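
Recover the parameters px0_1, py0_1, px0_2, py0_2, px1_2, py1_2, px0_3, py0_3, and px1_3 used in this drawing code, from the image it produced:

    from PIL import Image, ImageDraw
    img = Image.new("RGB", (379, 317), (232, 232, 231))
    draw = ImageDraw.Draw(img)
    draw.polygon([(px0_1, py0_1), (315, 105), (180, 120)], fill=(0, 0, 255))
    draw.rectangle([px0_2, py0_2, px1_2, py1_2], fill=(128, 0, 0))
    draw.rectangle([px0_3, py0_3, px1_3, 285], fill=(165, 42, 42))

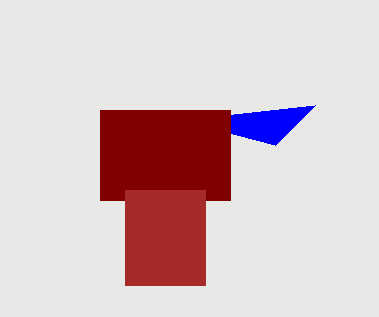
px0_1 = 275; py0_1 = 145; px0_2 = 100; py0_2 = 110; px1_2 = 230; py1_2 = 200; px0_3 = 125; py0_3 = 190; px1_3 = 205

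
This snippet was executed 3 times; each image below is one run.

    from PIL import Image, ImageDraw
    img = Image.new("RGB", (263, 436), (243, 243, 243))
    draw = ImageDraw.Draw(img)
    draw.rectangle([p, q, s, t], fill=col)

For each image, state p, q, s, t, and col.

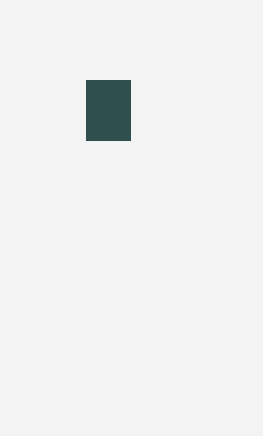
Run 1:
p = 86, q = 80, s = 130, t = 140, col = 'darkslategray'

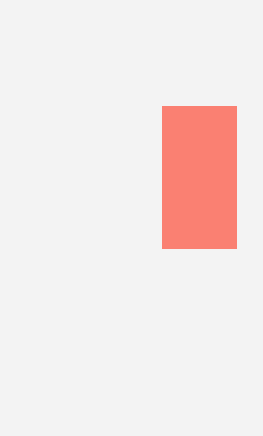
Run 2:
p = 162
q = 106
s = 236
t = 248
col = 'salmon'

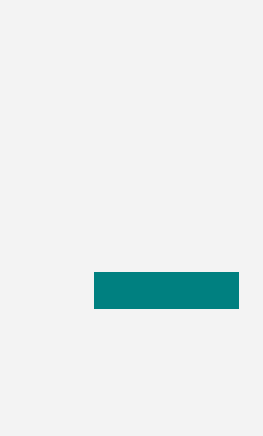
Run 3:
p = 94
q = 272
s = 238
t = 308
col = 'teal'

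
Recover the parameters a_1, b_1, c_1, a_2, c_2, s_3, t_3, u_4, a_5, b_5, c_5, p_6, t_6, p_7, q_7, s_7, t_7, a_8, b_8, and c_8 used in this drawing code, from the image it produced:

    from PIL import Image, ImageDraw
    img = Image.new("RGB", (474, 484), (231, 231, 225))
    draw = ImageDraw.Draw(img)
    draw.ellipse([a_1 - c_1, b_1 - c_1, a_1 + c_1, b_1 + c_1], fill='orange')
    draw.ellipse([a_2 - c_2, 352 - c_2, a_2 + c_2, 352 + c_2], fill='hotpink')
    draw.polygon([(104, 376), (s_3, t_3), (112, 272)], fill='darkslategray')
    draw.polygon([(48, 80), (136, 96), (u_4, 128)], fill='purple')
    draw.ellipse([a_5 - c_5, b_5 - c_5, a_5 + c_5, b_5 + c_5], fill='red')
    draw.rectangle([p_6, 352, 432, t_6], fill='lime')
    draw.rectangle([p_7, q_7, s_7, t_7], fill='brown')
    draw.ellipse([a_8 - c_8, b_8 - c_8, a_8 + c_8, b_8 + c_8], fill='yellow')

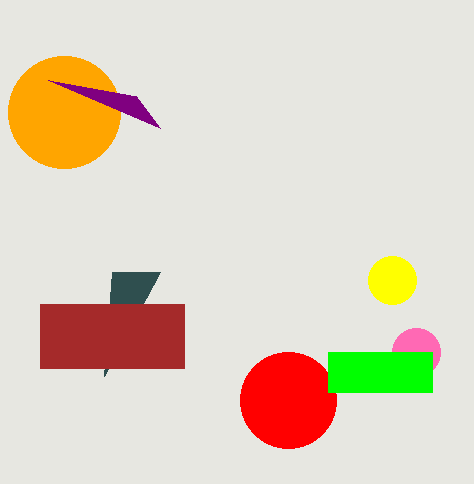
a_1 = 64
b_1 = 112
c_1 = 56
a_2 = 416
c_2 = 24
s_3 = 160
t_3 = 272
u_4 = 160
a_5 = 288
b_5 = 400
c_5 = 48
p_6 = 328
t_6 = 392
p_7 = 40
q_7 = 304
s_7 = 184
t_7 = 368
a_8 = 392
b_8 = 280
c_8 = 24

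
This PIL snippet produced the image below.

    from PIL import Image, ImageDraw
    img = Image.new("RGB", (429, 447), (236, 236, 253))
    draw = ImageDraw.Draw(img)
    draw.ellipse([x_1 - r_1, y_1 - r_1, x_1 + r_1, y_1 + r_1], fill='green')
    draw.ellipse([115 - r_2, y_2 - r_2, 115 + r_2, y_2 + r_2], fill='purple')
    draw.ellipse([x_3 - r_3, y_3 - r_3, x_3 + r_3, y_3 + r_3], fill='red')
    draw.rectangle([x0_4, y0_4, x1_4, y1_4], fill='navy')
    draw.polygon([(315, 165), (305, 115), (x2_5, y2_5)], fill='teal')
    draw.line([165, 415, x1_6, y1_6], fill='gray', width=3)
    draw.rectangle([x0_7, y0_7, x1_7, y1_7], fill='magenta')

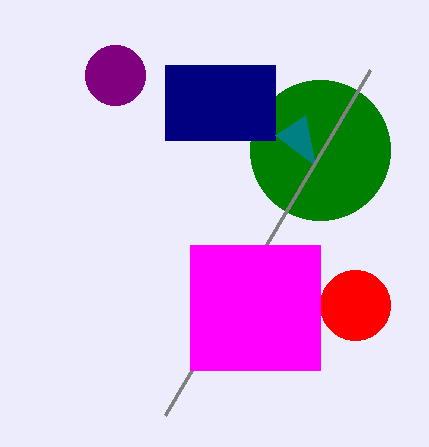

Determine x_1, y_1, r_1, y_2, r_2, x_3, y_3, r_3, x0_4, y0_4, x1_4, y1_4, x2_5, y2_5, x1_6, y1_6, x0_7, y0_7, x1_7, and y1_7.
x_1 = 320; y_1 = 150; r_1 = 70; y_2 = 75; r_2 = 30; x_3 = 355; y_3 = 305; r_3 = 35; x0_4 = 165; y0_4 = 65; x1_4 = 275; y1_4 = 140; x2_5 = 275; y2_5 = 135; x1_6 = 370; y1_6 = 70; x0_7 = 190; y0_7 = 245; x1_7 = 320; y1_7 = 370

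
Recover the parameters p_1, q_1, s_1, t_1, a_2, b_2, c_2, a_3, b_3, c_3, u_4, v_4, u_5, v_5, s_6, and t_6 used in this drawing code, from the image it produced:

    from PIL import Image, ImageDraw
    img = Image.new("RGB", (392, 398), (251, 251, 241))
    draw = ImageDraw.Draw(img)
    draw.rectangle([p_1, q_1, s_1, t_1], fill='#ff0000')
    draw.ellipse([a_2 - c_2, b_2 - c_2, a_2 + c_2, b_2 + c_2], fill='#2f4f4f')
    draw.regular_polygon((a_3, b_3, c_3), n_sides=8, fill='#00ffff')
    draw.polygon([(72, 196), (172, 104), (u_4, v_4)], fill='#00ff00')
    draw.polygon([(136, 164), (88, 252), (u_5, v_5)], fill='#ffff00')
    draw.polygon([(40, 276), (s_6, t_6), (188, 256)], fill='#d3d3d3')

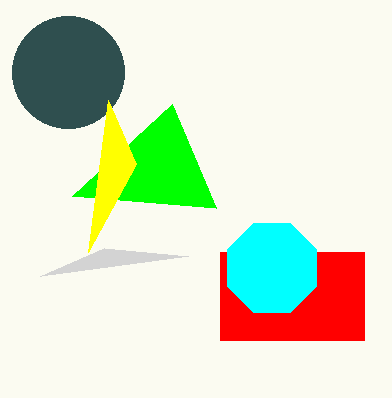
p_1 = 220
q_1 = 252
s_1 = 364
t_1 = 340
a_2 = 68
b_2 = 72
c_2 = 56
a_3 = 272
b_3 = 268
c_3 = 48
u_4 = 216
v_4 = 208
u_5 = 108
v_5 = 100
s_6 = 104
t_6 = 248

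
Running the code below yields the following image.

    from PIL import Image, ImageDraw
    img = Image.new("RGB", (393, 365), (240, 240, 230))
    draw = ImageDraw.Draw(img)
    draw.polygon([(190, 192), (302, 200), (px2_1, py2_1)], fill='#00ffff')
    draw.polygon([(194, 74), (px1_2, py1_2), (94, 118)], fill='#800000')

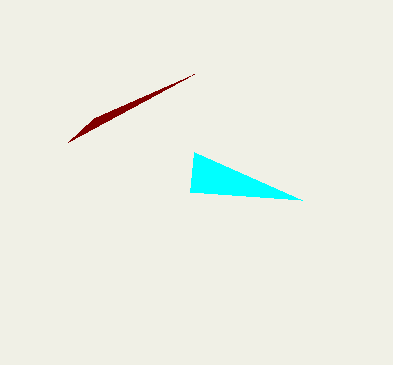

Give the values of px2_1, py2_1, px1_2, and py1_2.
px2_1 = 194; py2_1 = 152; px1_2 = 68; py1_2 = 142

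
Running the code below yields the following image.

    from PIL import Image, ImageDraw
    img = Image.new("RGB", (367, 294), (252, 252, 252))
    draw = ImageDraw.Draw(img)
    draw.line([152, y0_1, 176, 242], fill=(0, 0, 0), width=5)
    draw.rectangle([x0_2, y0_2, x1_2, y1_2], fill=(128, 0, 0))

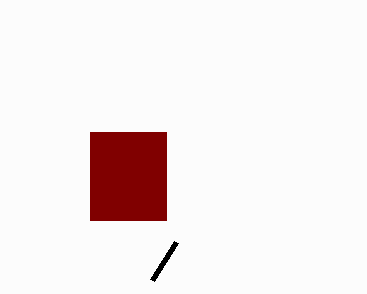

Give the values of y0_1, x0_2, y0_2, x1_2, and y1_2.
y0_1 = 280, x0_2 = 90, y0_2 = 132, x1_2 = 166, y1_2 = 220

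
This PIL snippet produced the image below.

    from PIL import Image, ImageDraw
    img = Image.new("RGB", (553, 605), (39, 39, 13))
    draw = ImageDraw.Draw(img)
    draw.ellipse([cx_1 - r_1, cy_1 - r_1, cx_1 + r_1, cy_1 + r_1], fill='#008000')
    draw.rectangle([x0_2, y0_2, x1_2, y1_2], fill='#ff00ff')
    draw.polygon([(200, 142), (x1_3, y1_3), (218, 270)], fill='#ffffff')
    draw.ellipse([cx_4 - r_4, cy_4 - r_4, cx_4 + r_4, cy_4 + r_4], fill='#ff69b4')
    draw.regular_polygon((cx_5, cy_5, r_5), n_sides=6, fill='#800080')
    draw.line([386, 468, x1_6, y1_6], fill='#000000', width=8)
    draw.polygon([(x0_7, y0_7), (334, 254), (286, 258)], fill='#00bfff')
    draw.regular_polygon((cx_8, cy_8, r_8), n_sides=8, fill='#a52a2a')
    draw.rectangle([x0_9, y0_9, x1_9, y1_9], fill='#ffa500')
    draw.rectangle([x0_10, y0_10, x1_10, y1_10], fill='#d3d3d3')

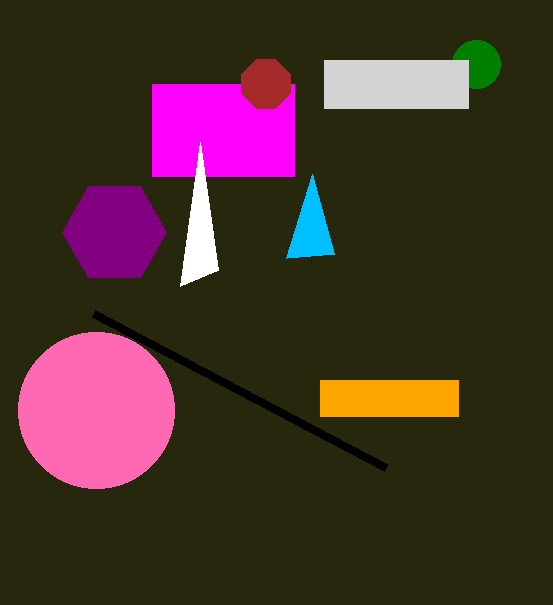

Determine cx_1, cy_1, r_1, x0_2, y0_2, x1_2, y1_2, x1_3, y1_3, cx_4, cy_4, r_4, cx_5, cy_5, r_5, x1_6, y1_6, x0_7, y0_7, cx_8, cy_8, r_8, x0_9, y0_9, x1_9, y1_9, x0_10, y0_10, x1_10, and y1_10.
cx_1 = 476; cy_1 = 64; r_1 = 24; x0_2 = 152; y0_2 = 84; x1_2 = 294; y1_2 = 176; x1_3 = 180; y1_3 = 286; cx_4 = 96; cy_4 = 410; r_4 = 78; cx_5 = 114; cy_5 = 232; r_5 = 52; x1_6 = 94; y1_6 = 314; x0_7 = 312; y0_7 = 174; cx_8 = 266; cy_8 = 84; r_8 = 26; x0_9 = 320; y0_9 = 380; x1_9 = 458; y1_9 = 416; x0_10 = 324; y0_10 = 60; x1_10 = 468; y1_10 = 108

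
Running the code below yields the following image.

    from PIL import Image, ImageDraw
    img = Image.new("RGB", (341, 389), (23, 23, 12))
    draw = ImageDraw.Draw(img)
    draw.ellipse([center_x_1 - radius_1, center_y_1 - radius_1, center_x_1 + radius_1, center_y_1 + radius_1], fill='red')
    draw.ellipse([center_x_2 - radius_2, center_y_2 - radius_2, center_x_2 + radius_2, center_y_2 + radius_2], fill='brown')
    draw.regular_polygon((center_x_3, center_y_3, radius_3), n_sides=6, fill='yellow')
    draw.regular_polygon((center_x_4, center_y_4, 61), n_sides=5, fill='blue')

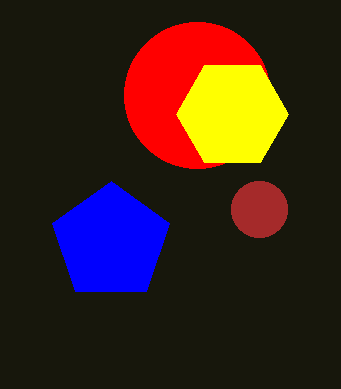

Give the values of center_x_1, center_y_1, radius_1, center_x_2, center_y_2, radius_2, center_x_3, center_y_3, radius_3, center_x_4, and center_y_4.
center_x_1 = 197; center_y_1 = 95; radius_1 = 73; center_x_2 = 259; center_y_2 = 209; radius_2 = 28; center_x_3 = 232; center_y_3 = 114; radius_3 = 56; center_x_4 = 111; center_y_4 = 242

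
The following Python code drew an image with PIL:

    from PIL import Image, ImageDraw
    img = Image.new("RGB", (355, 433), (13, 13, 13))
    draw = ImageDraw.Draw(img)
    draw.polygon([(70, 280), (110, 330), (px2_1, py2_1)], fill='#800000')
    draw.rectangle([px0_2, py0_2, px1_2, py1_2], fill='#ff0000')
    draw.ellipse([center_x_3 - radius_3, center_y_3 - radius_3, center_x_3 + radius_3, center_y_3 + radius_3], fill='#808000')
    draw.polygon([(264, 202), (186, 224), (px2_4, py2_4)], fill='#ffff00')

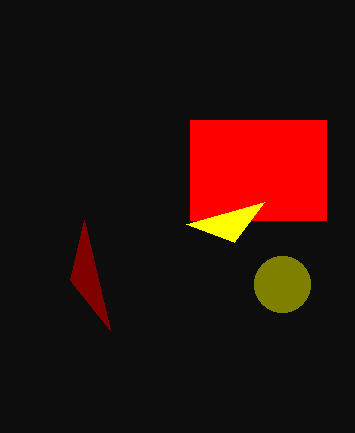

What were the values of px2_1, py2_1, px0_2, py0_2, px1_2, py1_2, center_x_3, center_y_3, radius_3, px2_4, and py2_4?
px2_1 = 84
py2_1 = 220
px0_2 = 190
py0_2 = 120
px1_2 = 326
py1_2 = 220
center_x_3 = 282
center_y_3 = 284
radius_3 = 28
px2_4 = 234
py2_4 = 242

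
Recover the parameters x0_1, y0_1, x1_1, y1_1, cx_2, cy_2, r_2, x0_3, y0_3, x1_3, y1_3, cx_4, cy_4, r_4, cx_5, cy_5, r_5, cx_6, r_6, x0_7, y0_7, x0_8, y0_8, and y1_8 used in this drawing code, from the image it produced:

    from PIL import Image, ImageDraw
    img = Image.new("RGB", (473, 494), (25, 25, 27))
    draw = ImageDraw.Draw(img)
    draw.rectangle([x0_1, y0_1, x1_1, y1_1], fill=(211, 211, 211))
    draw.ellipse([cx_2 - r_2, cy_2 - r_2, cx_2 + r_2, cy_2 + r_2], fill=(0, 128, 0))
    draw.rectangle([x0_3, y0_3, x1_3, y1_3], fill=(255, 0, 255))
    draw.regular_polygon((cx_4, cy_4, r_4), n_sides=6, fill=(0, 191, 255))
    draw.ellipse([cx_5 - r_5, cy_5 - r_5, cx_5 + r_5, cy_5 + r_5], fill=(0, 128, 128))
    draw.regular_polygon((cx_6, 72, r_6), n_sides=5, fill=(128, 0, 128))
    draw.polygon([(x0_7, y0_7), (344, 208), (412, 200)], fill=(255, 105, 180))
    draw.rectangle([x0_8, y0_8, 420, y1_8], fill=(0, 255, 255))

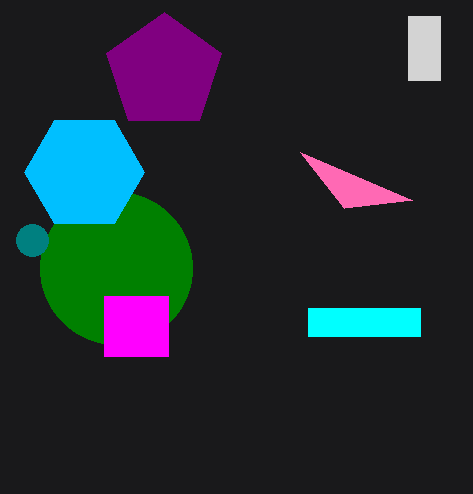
x0_1 = 408, y0_1 = 16, x1_1 = 440, y1_1 = 80, cx_2 = 116, cy_2 = 268, r_2 = 76, x0_3 = 104, y0_3 = 296, x1_3 = 168, y1_3 = 356, cx_4 = 84, cy_4 = 172, r_4 = 60, cx_5 = 32, cy_5 = 240, r_5 = 16, cx_6 = 164, r_6 = 60, x0_7 = 300, y0_7 = 152, x0_8 = 308, y0_8 = 308, y1_8 = 336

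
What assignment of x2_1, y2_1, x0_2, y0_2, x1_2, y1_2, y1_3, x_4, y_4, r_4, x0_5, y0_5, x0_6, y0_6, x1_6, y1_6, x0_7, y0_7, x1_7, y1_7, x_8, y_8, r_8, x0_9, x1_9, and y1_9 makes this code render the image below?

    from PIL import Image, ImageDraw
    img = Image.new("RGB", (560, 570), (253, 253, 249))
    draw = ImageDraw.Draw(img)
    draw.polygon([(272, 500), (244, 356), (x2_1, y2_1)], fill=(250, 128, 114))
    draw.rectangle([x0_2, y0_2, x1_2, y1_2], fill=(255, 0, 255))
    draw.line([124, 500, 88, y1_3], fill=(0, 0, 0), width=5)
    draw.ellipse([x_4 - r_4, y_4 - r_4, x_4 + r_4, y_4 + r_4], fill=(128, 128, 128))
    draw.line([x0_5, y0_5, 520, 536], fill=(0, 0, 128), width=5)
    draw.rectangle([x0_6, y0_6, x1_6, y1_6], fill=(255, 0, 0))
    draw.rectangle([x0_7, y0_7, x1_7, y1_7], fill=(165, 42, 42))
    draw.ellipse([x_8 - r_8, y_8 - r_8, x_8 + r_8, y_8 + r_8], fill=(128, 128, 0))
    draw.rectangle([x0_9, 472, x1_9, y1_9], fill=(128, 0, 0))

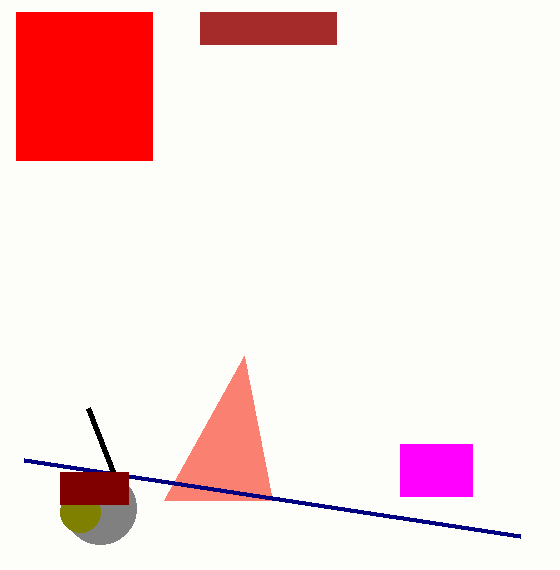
x2_1 = 164; y2_1 = 500; x0_2 = 400; y0_2 = 444; x1_2 = 472; y1_2 = 496; y1_3 = 408; x_4 = 100; y_4 = 508; r_4 = 36; x0_5 = 24; y0_5 = 460; x0_6 = 16; y0_6 = 12; x1_6 = 152; y1_6 = 160; x0_7 = 200; y0_7 = 12; x1_7 = 336; y1_7 = 44; x_8 = 80; y_8 = 512; r_8 = 20; x0_9 = 60; x1_9 = 128; y1_9 = 504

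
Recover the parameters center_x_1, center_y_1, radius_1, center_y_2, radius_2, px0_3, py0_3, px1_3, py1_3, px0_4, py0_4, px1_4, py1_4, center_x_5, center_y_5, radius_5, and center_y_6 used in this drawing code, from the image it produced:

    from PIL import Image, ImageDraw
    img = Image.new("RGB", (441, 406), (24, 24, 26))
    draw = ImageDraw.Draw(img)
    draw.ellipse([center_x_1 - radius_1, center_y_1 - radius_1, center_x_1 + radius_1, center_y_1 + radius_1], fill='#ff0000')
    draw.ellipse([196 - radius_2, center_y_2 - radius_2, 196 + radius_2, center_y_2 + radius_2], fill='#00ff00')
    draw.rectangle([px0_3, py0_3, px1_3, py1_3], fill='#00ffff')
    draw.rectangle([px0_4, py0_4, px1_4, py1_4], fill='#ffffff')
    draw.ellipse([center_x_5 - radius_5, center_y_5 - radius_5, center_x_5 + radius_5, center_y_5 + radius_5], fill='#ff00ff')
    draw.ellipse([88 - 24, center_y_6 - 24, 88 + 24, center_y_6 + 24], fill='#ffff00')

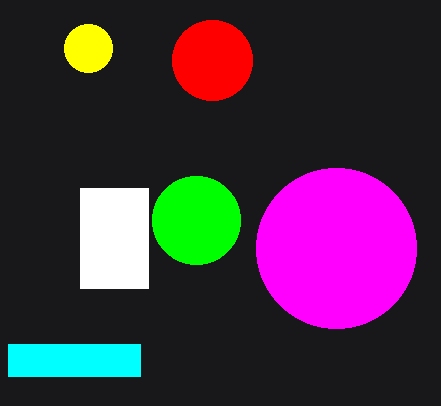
center_x_1 = 212; center_y_1 = 60; radius_1 = 40; center_y_2 = 220; radius_2 = 44; px0_3 = 8; py0_3 = 344; px1_3 = 140; py1_3 = 376; px0_4 = 80; py0_4 = 188; px1_4 = 148; py1_4 = 288; center_x_5 = 336; center_y_5 = 248; radius_5 = 80; center_y_6 = 48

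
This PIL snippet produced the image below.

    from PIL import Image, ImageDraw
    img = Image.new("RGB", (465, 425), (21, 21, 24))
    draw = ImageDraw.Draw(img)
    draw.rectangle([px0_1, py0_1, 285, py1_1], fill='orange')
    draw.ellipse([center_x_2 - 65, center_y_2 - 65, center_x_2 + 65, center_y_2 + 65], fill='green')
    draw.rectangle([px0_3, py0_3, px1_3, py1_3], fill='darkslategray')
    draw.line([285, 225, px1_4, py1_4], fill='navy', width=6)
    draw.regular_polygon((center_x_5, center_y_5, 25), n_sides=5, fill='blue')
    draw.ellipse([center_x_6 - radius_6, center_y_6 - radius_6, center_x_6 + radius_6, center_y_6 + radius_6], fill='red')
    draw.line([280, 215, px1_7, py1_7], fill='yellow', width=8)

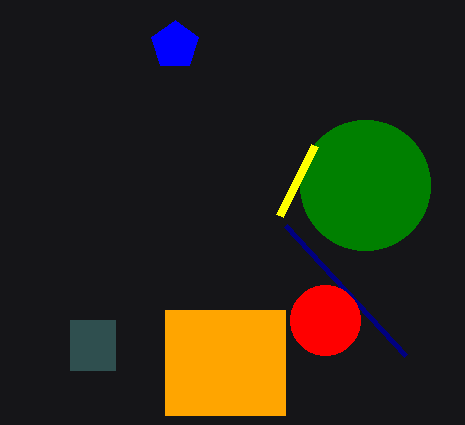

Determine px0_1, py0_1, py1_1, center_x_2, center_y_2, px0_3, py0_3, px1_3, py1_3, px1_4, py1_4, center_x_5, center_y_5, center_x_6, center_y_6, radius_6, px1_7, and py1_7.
px0_1 = 165, py0_1 = 310, py1_1 = 415, center_x_2 = 365, center_y_2 = 185, px0_3 = 70, py0_3 = 320, px1_3 = 115, py1_3 = 370, px1_4 = 405, py1_4 = 355, center_x_5 = 175, center_y_5 = 45, center_x_6 = 325, center_y_6 = 320, radius_6 = 35, px1_7 = 315, py1_7 = 145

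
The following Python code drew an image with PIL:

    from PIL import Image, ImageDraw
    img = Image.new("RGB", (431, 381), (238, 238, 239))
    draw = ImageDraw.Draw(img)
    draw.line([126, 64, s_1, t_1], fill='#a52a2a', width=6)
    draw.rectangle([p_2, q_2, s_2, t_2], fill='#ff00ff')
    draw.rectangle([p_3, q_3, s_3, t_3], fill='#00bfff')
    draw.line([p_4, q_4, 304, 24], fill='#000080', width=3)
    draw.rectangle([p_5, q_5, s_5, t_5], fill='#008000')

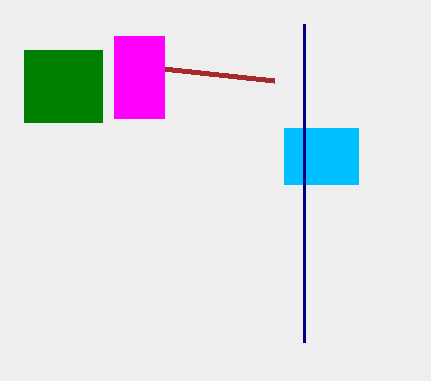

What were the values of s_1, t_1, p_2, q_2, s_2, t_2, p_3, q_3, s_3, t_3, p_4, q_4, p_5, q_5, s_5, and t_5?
s_1 = 274; t_1 = 80; p_2 = 114; q_2 = 36; s_2 = 164; t_2 = 118; p_3 = 284; q_3 = 128; s_3 = 358; t_3 = 184; p_4 = 304; q_4 = 342; p_5 = 24; q_5 = 50; s_5 = 102; t_5 = 122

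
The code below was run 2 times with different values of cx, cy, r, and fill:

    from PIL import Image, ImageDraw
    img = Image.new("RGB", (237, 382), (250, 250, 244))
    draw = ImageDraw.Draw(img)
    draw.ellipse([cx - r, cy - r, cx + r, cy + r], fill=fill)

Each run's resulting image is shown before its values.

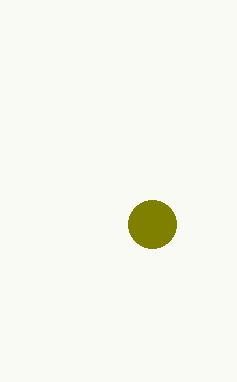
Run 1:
cx = 152; cy = 224; r = 24; fill = 'olive'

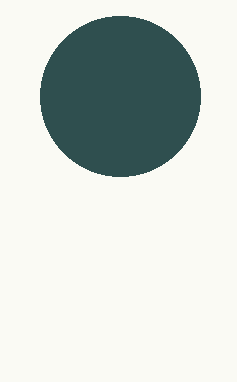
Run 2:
cx = 120
cy = 96
r = 80
fill = 'darkslategray'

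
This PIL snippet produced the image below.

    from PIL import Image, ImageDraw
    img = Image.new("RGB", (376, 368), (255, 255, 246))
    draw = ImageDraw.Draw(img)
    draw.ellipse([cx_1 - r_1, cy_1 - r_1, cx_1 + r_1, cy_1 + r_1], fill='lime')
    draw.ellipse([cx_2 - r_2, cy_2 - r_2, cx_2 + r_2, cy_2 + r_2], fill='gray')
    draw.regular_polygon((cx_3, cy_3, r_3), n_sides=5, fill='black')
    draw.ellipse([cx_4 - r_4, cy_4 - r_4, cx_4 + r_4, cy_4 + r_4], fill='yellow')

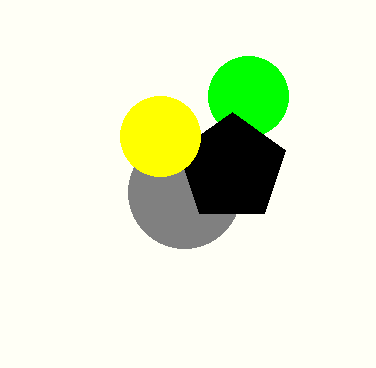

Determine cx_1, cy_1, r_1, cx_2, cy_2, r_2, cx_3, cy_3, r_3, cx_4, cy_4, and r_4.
cx_1 = 248
cy_1 = 96
r_1 = 40
cx_2 = 184
cy_2 = 192
r_2 = 56
cx_3 = 232
cy_3 = 168
r_3 = 56
cx_4 = 160
cy_4 = 136
r_4 = 40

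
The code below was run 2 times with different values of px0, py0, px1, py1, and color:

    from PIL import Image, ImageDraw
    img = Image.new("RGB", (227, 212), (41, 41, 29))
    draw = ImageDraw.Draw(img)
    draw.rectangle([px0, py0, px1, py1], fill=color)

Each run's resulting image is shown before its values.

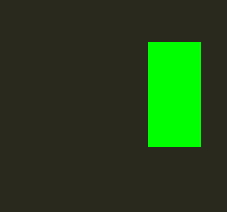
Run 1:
px0 = 148; py0 = 42; px1 = 200; py1 = 146; color = 'lime'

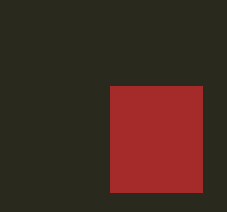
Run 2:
px0 = 110, py0 = 86, px1 = 202, py1 = 192, color = 'brown'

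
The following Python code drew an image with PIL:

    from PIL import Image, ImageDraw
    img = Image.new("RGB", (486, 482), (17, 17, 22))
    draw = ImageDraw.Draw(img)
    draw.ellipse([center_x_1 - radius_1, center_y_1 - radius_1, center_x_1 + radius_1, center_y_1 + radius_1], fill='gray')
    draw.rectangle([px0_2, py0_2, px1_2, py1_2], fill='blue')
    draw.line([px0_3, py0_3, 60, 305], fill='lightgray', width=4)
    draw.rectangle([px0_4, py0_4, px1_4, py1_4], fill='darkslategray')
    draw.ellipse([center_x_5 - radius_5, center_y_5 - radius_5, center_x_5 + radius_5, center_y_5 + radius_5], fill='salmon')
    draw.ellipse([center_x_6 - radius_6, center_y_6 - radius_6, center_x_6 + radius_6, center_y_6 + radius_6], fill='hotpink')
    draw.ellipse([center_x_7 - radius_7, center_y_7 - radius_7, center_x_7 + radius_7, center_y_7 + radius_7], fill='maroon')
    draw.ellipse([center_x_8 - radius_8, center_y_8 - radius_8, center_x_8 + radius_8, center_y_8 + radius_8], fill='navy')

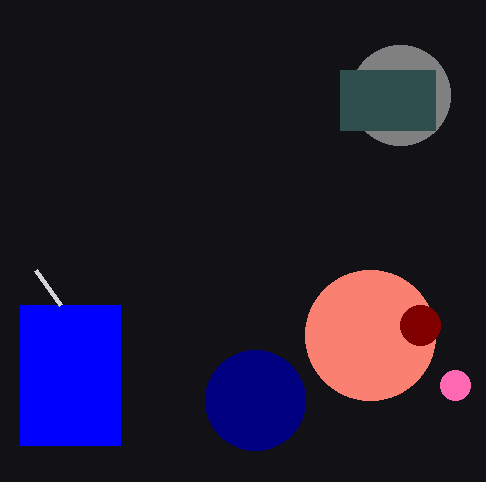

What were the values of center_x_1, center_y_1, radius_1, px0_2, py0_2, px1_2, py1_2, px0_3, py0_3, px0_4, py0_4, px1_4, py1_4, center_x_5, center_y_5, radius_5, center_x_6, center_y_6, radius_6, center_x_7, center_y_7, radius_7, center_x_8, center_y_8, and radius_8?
center_x_1 = 400
center_y_1 = 95
radius_1 = 50
px0_2 = 20
py0_2 = 305
px1_2 = 120
py1_2 = 445
px0_3 = 35
py0_3 = 270
px0_4 = 340
py0_4 = 70
px1_4 = 435
py1_4 = 130
center_x_5 = 370
center_y_5 = 335
radius_5 = 65
center_x_6 = 455
center_y_6 = 385
radius_6 = 15
center_x_7 = 420
center_y_7 = 325
radius_7 = 20
center_x_8 = 255
center_y_8 = 400
radius_8 = 50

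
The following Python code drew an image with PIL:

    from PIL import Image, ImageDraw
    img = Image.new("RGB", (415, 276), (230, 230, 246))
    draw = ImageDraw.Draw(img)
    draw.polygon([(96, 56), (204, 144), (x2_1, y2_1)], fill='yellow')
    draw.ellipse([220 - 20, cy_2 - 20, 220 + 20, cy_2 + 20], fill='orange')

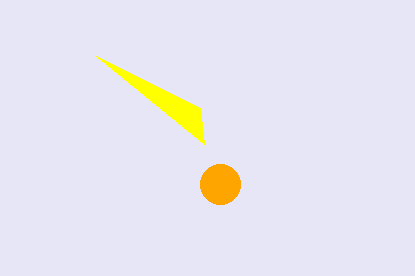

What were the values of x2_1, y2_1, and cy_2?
x2_1 = 200; y2_1 = 108; cy_2 = 184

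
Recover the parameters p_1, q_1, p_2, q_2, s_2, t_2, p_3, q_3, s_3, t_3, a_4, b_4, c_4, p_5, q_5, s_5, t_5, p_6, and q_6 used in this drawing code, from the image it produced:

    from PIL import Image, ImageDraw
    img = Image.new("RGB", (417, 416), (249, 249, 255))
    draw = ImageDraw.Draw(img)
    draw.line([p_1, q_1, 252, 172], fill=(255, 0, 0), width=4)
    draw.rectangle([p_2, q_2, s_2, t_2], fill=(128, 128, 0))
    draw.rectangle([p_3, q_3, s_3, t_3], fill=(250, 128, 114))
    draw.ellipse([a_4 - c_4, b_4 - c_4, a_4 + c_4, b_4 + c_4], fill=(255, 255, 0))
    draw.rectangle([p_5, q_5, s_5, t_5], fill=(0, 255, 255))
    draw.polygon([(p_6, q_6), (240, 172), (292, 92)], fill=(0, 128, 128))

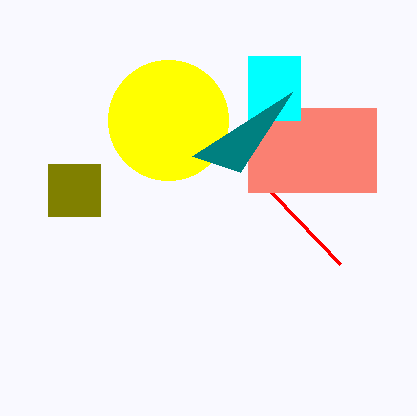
p_1 = 340
q_1 = 264
p_2 = 48
q_2 = 164
s_2 = 100
t_2 = 216
p_3 = 248
q_3 = 108
s_3 = 376
t_3 = 192
a_4 = 168
b_4 = 120
c_4 = 60
p_5 = 248
q_5 = 56
s_5 = 300
t_5 = 120
p_6 = 192
q_6 = 156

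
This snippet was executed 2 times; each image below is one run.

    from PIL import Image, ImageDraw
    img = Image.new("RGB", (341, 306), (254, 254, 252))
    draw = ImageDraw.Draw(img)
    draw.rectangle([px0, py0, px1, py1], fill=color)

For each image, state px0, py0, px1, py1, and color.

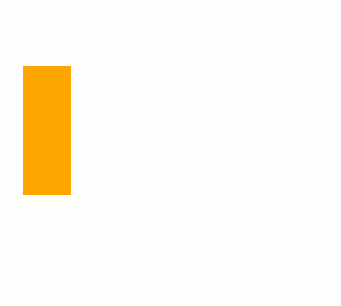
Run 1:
px0 = 23
py0 = 66
px1 = 70
py1 = 194
color = 'orange'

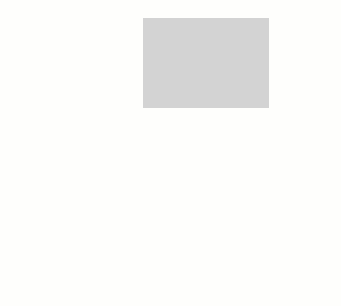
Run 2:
px0 = 143, py0 = 18, px1 = 268, py1 = 107, color = 'lightgray'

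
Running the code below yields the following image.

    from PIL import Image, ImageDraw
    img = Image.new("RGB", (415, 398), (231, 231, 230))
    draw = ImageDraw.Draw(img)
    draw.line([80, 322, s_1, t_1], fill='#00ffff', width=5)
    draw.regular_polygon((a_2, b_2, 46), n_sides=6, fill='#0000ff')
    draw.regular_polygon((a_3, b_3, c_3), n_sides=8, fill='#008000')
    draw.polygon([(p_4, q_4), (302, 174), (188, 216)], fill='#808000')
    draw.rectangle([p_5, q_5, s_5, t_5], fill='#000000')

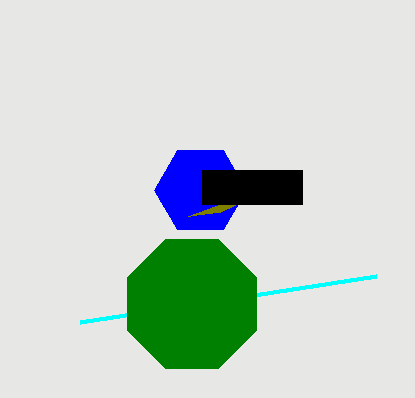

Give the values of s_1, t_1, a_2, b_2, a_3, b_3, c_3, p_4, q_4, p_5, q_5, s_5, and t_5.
s_1 = 376, t_1 = 276, a_2 = 200, b_2 = 190, a_3 = 192, b_3 = 304, c_3 = 70, p_4 = 220, q_4 = 212, p_5 = 202, q_5 = 170, s_5 = 302, t_5 = 204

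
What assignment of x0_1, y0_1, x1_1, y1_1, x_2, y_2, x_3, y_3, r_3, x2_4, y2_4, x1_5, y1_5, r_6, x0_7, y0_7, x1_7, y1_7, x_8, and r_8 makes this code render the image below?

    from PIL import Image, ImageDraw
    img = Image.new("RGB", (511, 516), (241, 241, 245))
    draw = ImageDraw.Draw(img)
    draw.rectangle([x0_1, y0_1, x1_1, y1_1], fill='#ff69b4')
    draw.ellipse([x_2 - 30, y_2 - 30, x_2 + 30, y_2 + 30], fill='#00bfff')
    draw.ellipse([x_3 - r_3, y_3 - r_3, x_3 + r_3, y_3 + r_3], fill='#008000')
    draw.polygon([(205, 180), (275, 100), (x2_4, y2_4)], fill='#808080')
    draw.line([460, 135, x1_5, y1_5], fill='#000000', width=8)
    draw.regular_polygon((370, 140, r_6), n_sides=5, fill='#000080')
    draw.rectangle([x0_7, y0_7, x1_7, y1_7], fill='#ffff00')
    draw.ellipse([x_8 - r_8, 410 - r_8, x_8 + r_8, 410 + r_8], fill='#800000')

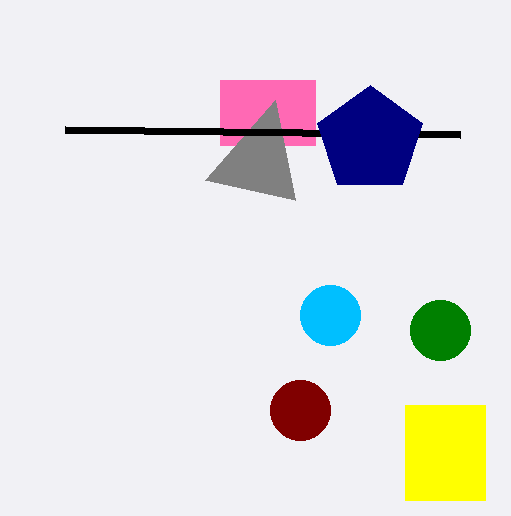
x0_1 = 220; y0_1 = 80; x1_1 = 315; y1_1 = 145; x_2 = 330; y_2 = 315; x_3 = 440; y_3 = 330; r_3 = 30; x2_4 = 295; y2_4 = 200; x1_5 = 65; y1_5 = 130; r_6 = 55; x0_7 = 405; y0_7 = 405; x1_7 = 485; y1_7 = 500; x_8 = 300; r_8 = 30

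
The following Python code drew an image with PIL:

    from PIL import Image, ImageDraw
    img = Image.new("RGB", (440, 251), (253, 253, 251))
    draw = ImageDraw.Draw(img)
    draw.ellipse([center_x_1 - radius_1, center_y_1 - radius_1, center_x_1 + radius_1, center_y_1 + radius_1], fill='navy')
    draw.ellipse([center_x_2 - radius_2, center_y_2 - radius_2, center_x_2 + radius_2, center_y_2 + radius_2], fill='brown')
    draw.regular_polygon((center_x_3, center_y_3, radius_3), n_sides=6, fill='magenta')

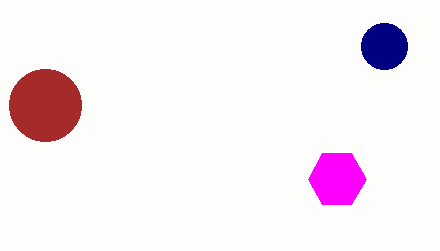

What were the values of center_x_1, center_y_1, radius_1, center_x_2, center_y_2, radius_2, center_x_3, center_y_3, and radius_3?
center_x_1 = 384; center_y_1 = 46; radius_1 = 23; center_x_2 = 45; center_y_2 = 105; radius_2 = 36; center_x_3 = 337; center_y_3 = 179; radius_3 = 29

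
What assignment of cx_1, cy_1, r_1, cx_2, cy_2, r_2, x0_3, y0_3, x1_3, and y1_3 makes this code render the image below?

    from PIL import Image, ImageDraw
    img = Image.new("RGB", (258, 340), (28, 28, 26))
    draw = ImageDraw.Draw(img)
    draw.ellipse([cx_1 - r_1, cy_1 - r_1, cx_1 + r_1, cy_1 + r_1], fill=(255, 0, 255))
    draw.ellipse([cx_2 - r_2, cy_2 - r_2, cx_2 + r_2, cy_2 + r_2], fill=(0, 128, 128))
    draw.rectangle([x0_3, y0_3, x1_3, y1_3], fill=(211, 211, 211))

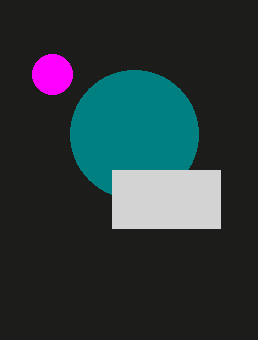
cx_1 = 52
cy_1 = 74
r_1 = 20
cx_2 = 134
cy_2 = 134
r_2 = 64
x0_3 = 112
y0_3 = 170
x1_3 = 220
y1_3 = 228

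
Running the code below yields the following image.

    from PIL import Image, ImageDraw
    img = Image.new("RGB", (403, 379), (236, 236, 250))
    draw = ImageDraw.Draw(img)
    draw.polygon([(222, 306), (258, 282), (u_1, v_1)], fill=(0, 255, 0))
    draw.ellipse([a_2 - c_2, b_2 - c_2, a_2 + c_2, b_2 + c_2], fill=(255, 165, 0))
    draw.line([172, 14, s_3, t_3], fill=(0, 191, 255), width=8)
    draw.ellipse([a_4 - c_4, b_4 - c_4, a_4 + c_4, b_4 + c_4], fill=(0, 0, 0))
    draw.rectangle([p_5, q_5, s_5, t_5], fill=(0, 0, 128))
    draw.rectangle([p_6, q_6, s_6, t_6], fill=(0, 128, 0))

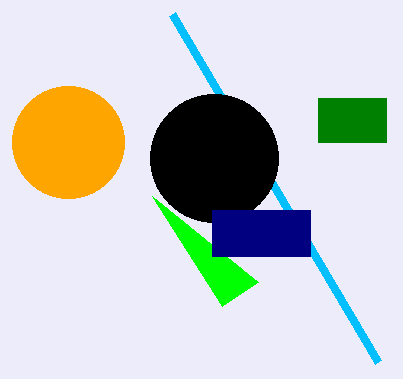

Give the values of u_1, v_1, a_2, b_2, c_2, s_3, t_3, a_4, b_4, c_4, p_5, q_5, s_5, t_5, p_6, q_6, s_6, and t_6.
u_1 = 152; v_1 = 196; a_2 = 68; b_2 = 142; c_2 = 56; s_3 = 378; t_3 = 362; a_4 = 214; b_4 = 158; c_4 = 64; p_5 = 212; q_5 = 210; s_5 = 310; t_5 = 256; p_6 = 318; q_6 = 98; s_6 = 386; t_6 = 142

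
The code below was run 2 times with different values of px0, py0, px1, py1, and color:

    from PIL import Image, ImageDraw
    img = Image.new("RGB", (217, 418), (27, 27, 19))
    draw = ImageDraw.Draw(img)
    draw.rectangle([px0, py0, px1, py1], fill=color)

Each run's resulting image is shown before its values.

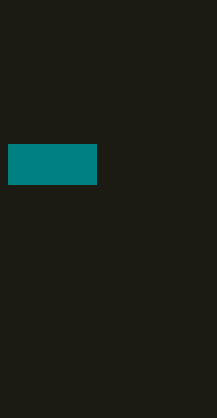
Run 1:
px0 = 8, py0 = 144, px1 = 96, py1 = 184, color = 'teal'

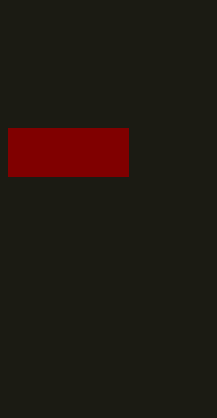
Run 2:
px0 = 8, py0 = 128, px1 = 128, py1 = 176, color = 'maroon'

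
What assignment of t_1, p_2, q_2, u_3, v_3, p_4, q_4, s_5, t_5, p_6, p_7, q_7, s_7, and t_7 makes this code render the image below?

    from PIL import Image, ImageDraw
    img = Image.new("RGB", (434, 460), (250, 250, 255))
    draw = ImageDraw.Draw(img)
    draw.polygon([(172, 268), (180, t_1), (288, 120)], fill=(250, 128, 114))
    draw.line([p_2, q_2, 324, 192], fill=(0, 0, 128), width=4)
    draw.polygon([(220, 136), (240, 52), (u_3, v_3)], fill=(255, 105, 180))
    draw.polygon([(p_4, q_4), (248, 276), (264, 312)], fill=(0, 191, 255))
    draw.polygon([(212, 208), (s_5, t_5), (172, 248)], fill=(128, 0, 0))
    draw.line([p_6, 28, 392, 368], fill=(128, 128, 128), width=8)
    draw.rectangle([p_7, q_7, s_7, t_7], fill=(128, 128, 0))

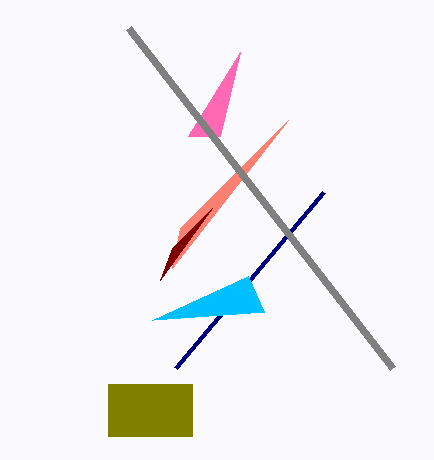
t_1 = 228
p_2 = 176
q_2 = 368
u_3 = 188
v_3 = 136
p_4 = 152
q_4 = 320
s_5 = 160
t_5 = 280
p_6 = 128
p_7 = 108
q_7 = 384
s_7 = 192
t_7 = 436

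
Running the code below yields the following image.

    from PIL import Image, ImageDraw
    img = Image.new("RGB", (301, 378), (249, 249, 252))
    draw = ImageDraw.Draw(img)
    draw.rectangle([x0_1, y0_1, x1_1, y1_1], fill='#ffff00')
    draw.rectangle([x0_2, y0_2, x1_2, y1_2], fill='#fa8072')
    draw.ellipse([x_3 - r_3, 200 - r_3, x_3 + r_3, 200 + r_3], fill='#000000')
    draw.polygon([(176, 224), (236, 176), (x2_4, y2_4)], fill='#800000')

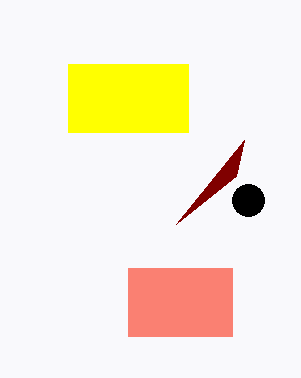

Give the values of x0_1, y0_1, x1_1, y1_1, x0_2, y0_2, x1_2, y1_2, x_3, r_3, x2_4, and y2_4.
x0_1 = 68
y0_1 = 64
x1_1 = 188
y1_1 = 132
x0_2 = 128
y0_2 = 268
x1_2 = 232
y1_2 = 336
x_3 = 248
r_3 = 16
x2_4 = 244
y2_4 = 140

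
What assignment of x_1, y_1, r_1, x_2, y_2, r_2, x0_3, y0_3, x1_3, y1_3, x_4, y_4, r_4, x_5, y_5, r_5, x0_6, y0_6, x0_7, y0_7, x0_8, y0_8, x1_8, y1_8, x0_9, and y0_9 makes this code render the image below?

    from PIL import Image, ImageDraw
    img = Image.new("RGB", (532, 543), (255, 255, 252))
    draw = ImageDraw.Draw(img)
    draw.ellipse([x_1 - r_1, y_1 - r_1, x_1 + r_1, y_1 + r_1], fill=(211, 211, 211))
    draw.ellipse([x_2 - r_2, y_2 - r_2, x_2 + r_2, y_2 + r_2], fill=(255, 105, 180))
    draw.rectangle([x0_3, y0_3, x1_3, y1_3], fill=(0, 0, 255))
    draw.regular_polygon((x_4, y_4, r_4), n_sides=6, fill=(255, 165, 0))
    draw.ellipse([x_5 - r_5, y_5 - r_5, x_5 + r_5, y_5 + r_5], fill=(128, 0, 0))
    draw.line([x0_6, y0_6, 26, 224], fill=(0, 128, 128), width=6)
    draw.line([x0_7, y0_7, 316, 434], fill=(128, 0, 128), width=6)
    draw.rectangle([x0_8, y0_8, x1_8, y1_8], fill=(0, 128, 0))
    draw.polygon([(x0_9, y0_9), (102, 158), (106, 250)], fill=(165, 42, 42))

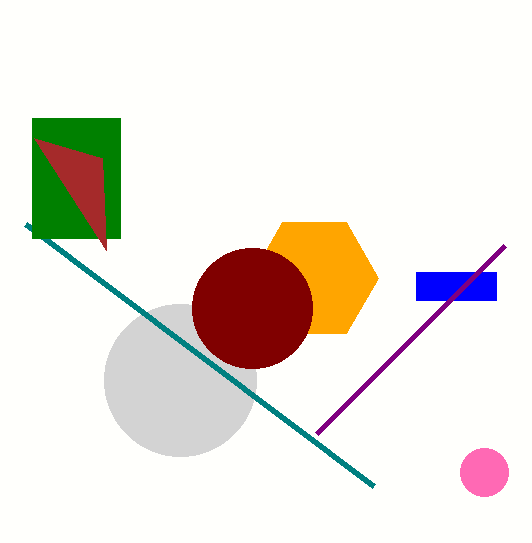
x_1 = 180; y_1 = 380; r_1 = 76; x_2 = 484; y_2 = 472; r_2 = 24; x0_3 = 416; y0_3 = 272; x1_3 = 496; y1_3 = 300; x_4 = 314; y_4 = 278; r_4 = 64; x_5 = 252; y_5 = 308; r_5 = 60; x0_6 = 374; y0_6 = 486; x0_7 = 504; y0_7 = 246; x0_8 = 32; y0_8 = 118; x1_8 = 120; y1_8 = 238; x0_9 = 34; y0_9 = 138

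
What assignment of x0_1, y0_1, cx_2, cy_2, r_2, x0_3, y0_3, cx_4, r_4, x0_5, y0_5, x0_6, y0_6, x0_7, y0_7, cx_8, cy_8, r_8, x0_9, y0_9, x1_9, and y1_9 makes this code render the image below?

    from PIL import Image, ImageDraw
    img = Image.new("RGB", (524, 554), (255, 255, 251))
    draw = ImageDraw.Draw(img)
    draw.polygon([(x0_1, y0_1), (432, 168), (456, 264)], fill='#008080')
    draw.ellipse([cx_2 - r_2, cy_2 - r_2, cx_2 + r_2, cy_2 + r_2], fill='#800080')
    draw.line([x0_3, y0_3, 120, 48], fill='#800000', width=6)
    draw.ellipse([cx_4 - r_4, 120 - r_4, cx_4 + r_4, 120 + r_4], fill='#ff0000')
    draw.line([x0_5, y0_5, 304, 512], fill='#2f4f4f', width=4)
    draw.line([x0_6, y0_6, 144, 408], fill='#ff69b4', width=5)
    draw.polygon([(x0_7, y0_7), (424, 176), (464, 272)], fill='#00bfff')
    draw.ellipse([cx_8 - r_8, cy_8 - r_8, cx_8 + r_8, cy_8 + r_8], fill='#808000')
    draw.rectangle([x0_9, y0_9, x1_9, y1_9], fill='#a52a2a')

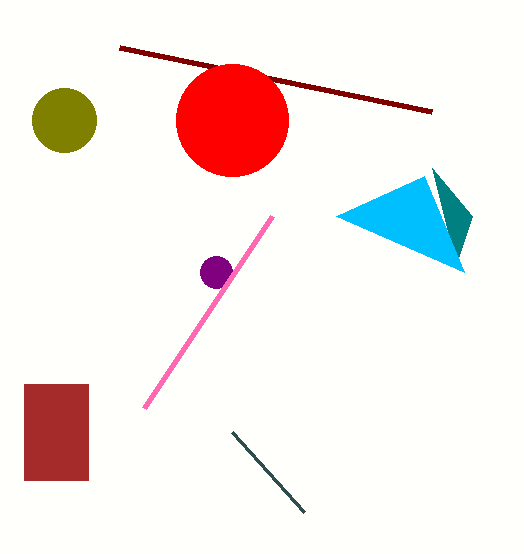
x0_1 = 472; y0_1 = 216; cx_2 = 216; cy_2 = 272; r_2 = 16; x0_3 = 432; y0_3 = 112; cx_4 = 232; r_4 = 56; x0_5 = 232; y0_5 = 432; x0_6 = 272; y0_6 = 216; x0_7 = 336; y0_7 = 216; cx_8 = 64; cy_8 = 120; r_8 = 32; x0_9 = 24; y0_9 = 384; x1_9 = 88; y1_9 = 480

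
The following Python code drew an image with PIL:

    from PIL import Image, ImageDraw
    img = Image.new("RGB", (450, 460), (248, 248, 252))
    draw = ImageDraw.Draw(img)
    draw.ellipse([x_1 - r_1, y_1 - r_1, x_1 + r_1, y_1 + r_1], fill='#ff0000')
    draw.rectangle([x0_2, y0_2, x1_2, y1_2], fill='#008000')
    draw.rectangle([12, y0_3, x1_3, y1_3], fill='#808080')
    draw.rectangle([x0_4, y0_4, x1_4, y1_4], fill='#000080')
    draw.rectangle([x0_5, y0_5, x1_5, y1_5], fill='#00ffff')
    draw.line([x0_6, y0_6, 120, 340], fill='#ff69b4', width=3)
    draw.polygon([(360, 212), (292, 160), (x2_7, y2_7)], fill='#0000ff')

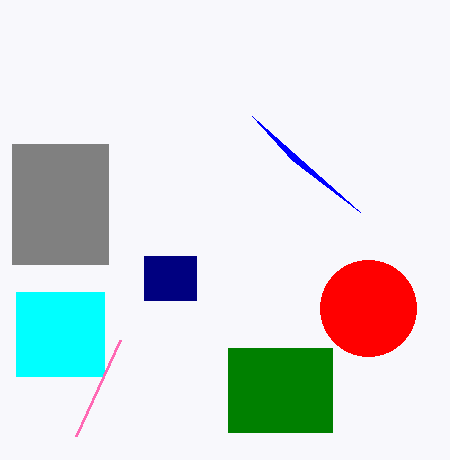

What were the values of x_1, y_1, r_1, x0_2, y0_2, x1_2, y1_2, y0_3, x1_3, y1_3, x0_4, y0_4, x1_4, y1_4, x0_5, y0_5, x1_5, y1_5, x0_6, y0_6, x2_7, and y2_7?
x_1 = 368; y_1 = 308; r_1 = 48; x0_2 = 228; y0_2 = 348; x1_2 = 332; y1_2 = 432; y0_3 = 144; x1_3 = 108; y1_3 = 264; x0_4 = 144; y0_4 = 256; x1_4 = 196; y1_4 = 300; x0_5 = 16; y0_5 = 292; x1_5 = 104; y1_5 = 376; x0_6 = 76; y0_6 = 436; x2_7 = 252; y2_7 = 116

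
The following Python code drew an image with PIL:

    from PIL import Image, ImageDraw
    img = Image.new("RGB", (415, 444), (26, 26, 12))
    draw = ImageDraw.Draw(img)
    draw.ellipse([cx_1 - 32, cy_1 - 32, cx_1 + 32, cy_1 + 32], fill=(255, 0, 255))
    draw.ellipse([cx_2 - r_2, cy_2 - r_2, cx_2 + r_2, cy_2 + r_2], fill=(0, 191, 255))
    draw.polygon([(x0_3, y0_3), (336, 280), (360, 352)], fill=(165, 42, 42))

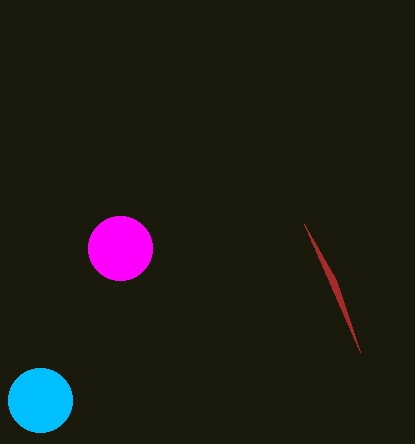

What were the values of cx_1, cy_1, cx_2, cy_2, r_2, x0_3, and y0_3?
cx_1 = 120; cy_1 = 248; cx_2 = 40; cy_2 = 400; r_2 = 32; x0_3 = 304; y0_3 = 224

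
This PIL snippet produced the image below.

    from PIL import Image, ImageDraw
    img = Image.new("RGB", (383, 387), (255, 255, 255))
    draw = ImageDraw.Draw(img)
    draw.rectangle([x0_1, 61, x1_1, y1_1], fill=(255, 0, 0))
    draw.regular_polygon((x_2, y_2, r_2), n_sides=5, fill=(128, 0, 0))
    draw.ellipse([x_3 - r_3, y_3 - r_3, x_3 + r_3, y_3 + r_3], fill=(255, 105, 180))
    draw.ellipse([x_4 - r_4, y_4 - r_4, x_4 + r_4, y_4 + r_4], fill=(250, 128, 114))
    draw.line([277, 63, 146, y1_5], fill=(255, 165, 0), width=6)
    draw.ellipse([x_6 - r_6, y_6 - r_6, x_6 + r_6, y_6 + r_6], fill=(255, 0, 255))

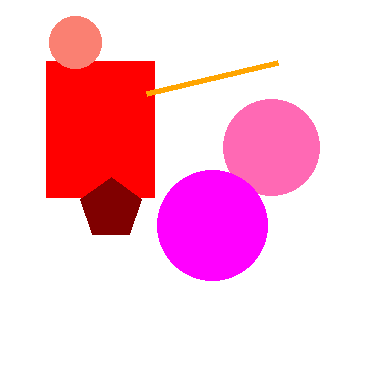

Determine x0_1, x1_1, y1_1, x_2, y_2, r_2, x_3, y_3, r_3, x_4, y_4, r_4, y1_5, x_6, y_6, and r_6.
x0_1 = 46, x1_1 = 154, y1_1 = 197, x_2 = 111, y_2 = 209, r_2 = 32, x_3 = 271, y_3 = 147, r_3 = 48, x_4 = 75, y_4 = 42, r_4 = 26, y1_5 = 94, x_6 = 212, y_6 = 225, r_6 = 55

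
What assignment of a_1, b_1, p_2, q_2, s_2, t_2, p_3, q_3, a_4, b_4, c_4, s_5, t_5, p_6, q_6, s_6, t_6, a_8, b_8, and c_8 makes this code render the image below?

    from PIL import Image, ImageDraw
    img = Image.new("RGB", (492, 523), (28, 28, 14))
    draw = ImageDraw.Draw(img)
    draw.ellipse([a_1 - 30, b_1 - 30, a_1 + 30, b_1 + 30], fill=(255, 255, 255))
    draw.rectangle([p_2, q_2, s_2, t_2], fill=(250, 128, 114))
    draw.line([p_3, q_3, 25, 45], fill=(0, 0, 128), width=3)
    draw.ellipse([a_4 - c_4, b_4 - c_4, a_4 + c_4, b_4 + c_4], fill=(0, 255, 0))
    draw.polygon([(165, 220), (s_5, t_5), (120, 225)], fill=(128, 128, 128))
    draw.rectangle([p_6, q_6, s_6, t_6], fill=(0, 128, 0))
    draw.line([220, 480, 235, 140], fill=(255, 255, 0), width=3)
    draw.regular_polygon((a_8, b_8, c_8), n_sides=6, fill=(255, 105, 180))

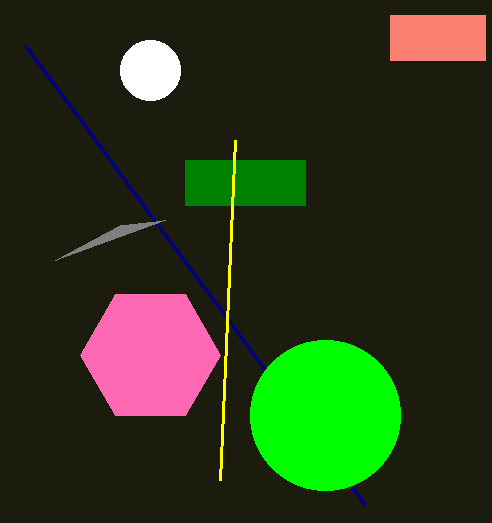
a_1 = 150
b_1 = 70
p_2 = 390
q_2 = 15
s_2 = 485
t_2 = 60
p_3 = 365
q_3 = 505
a_4 = 325
b_4 = 415
c_4 = 75
s_5 = 55
t_5 = 260
p_6 = 185
q_6 = 160
s_6 = 305
t_6 = 205
a_8 = 150
b_8 = 355
c_8 = 70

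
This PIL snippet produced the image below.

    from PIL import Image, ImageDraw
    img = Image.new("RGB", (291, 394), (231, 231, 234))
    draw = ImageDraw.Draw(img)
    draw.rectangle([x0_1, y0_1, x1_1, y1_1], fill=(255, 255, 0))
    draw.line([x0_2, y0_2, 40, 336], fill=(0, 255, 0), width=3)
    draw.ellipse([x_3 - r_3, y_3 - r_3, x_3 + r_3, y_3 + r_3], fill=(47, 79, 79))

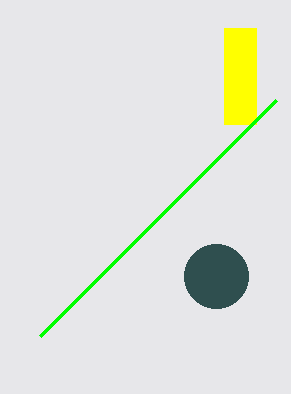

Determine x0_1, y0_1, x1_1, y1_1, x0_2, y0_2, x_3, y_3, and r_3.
x0_1 = 224, y0_1 = 28, x1_1 = 256, y1_1 = 124, x0_2 = 276, y0_2 = 100, x_3 = 216, y_3 = 276, r_3 = 32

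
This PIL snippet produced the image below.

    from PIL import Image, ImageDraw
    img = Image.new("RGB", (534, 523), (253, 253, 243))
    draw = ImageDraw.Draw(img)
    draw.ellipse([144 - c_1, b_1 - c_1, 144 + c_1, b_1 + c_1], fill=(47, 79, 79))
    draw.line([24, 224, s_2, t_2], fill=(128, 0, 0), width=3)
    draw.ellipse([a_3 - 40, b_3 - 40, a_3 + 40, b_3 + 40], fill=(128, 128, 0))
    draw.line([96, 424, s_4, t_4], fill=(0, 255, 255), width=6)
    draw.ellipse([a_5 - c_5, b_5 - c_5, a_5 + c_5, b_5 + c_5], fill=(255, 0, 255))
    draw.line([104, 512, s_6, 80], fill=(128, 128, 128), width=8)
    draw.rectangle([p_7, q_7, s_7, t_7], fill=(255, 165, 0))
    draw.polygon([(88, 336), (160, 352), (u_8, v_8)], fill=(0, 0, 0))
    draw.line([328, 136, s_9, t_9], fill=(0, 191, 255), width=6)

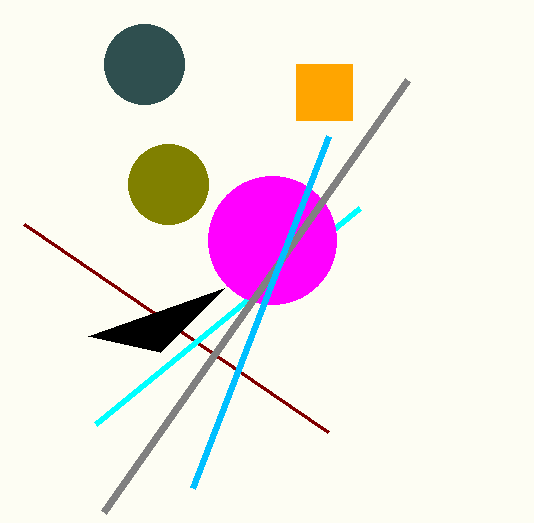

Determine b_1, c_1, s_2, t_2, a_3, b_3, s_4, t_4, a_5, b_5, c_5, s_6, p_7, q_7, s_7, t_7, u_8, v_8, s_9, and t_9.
b_1 = 64; c_1 = 40; s_2 = 328; t_2 = 432; a_3 = 168; b_3 = 184; s_4 = 360; t_4 = 208; a_5 = 272; b_5 = 240; c_5 = 64; s_6 = 408; p_7 = 296; q_7 = 64; s_7 = 352; t_7 = 120; u_8 = 224; v_8 = 288; s_9 = 192; t_9 = 488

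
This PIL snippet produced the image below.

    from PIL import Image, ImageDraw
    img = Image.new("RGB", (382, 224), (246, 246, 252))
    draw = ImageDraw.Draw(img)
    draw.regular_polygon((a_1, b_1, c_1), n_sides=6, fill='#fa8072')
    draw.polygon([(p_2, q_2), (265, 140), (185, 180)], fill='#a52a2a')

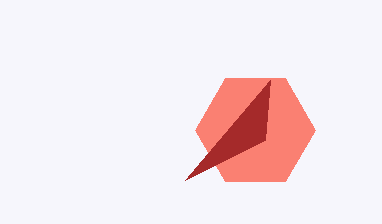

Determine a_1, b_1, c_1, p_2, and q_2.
a_1 = 255
b_1 = 130
c_1 = 60
p_2 = 270
q_2 = 80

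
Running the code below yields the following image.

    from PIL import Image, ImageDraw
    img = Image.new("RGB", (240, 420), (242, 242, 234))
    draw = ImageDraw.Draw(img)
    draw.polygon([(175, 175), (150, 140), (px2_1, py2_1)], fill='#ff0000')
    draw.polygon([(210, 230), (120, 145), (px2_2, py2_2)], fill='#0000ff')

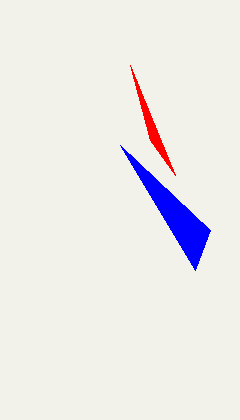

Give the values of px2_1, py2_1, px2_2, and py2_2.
px2_1 = 130; py2_1 = 65; px2_2 = 195; py2_2 = 270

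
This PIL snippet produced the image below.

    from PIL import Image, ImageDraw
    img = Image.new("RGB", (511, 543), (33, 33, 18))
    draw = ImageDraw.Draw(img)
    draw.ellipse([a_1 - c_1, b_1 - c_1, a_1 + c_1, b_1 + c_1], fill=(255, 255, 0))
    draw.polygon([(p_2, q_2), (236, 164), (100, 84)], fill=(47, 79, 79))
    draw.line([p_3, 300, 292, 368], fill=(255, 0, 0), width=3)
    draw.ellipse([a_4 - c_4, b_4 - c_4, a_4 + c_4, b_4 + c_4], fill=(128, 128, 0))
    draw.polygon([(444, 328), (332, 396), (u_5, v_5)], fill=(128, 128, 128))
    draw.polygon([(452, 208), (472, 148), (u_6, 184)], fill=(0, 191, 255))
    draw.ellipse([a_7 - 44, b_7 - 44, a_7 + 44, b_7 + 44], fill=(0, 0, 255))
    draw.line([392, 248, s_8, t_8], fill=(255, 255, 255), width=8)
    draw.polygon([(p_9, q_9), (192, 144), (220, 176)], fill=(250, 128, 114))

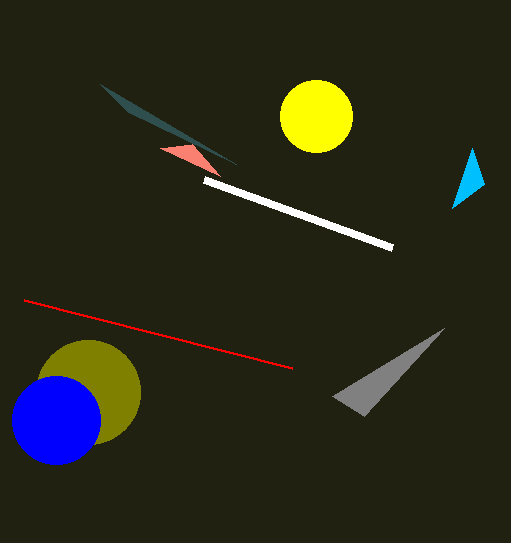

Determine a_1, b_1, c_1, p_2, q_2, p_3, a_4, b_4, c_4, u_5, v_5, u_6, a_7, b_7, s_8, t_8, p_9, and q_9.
a_1 = 316
b_1 = 116
c_1 = 36
p_2 = 128
q_2 = 112
p_3 = 24
a_4 = 88
b_4 = 392
c_4 = 52
u_5 = 364
v_5 = 416
u_6 = 484
a_7 = 56
b_7 = 420
s_8 = 204
t_8 = 180
p_9 = 160
q_9 = 148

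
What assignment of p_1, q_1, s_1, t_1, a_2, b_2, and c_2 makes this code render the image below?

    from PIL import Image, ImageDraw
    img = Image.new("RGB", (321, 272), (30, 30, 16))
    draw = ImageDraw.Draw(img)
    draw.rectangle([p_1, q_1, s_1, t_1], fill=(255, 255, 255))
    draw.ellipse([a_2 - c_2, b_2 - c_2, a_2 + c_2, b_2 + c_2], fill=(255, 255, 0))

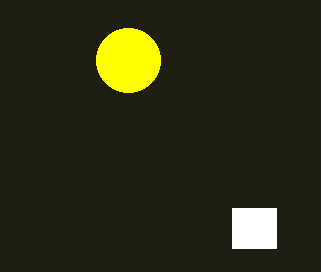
p_1 = 232; q_1 = 208; s_1 = 276; t_1 = 248; a_2 = 128; b_2 = 60; c_2 = 32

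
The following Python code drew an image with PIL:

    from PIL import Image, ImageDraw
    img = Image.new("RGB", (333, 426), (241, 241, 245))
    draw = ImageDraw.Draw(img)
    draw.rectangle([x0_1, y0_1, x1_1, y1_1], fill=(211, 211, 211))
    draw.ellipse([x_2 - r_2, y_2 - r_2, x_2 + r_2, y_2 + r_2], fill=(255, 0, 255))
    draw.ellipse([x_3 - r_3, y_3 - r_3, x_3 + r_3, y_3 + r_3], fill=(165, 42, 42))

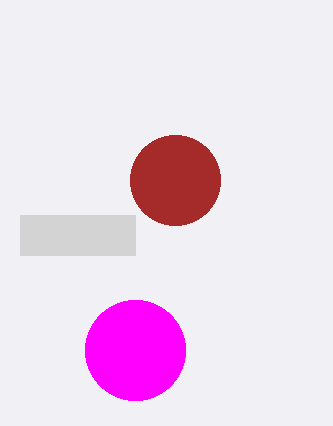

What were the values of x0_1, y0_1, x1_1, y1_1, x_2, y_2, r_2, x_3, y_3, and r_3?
x0_1 = 20
y0_1 = 215
x1_1 = 135
y1_1 = 255
x_2 = 135
y_2 = 350
r_2 = 50
x_3 = 175
y_3 = 180
r_3 = 45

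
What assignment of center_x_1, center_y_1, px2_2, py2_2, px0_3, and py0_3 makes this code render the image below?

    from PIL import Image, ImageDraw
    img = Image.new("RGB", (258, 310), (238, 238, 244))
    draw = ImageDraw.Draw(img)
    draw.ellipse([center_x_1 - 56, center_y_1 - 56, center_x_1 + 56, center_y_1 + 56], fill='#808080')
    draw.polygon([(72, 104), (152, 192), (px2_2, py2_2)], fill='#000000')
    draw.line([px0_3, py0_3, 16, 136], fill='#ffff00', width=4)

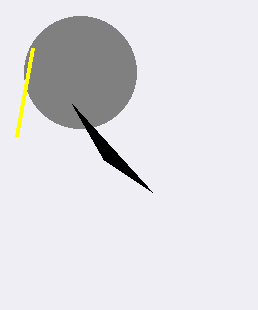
center_x_1 = 80, center_y_1 = 72, px2_2 = 104, py2_2 = 160, px0_3 = 32, py0_3 = 48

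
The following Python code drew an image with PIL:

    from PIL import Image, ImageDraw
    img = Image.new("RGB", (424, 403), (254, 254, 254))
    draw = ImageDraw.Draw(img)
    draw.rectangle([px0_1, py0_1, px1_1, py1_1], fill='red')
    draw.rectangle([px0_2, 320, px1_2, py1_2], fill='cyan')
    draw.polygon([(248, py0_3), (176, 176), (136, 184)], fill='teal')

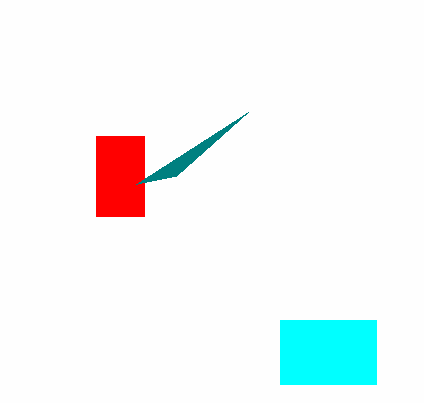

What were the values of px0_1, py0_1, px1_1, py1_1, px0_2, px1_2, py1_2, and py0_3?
px0_1 = 96, py0_1 = 136, px1_1 = 144, py1_1 = 216, px0_2 = 280, px1_2 = 376, py1_2 = 384, py0_3 = 112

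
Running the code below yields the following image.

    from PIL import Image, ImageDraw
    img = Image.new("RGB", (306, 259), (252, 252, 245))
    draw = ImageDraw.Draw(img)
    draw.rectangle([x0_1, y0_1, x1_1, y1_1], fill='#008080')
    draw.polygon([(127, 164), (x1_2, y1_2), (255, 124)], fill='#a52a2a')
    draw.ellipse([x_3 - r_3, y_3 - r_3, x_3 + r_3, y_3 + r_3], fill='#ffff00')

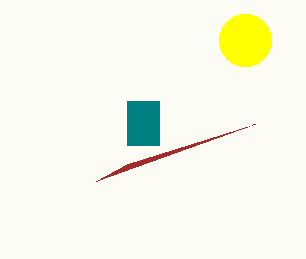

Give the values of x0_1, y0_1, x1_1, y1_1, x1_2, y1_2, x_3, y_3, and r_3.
x0_1 = 127
y0_1 = 101
x1_1 = 159
y1_1 = 145
x1_2 = 96
y1_2 = 181
x_3 = 245
y_3 = 40
r_3 = 26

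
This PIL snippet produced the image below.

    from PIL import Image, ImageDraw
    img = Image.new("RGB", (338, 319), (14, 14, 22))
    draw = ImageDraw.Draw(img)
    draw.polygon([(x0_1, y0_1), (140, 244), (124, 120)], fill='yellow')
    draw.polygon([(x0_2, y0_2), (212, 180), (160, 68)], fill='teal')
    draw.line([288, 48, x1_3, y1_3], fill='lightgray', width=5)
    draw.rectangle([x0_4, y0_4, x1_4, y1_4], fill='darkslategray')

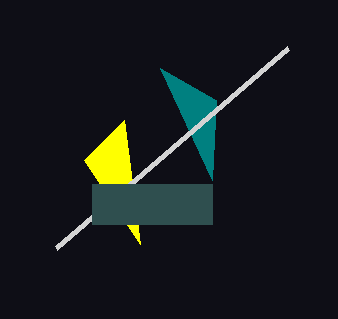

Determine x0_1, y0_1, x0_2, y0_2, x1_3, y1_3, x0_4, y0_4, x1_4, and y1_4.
x0_1 = 84
y0_1 = 160
x0_2 = 216
y0_2 = 100
x1_3 = 56
y1_3 = 248
x0_4 = 92
y0_4 = 184
x1_4 = 212
y1_4 = 224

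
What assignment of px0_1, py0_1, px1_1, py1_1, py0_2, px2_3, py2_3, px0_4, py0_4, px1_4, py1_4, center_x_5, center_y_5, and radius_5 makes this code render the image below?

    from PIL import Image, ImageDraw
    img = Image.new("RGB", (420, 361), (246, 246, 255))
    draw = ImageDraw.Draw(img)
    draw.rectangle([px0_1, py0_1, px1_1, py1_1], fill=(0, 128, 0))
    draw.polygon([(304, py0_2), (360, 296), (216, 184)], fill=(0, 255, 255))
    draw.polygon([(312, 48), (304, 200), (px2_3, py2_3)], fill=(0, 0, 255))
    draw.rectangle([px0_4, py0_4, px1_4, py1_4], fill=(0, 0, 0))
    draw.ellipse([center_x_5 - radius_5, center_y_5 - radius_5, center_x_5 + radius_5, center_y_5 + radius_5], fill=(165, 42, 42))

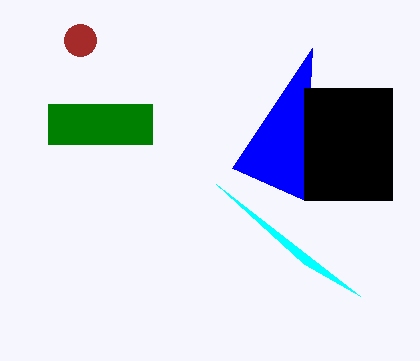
px0_1 = 48; py0_1 = 104; px1_1 = 152; py1_1 = 144; py0_2 = 264; px2_3 = 232; py2_3 = 168; px0_4 = 304; py0_4 = 88; px1_4 = 392; py1_4 = 200; center_x_5 = 80; center_y_5 = 40; radius_5 = 16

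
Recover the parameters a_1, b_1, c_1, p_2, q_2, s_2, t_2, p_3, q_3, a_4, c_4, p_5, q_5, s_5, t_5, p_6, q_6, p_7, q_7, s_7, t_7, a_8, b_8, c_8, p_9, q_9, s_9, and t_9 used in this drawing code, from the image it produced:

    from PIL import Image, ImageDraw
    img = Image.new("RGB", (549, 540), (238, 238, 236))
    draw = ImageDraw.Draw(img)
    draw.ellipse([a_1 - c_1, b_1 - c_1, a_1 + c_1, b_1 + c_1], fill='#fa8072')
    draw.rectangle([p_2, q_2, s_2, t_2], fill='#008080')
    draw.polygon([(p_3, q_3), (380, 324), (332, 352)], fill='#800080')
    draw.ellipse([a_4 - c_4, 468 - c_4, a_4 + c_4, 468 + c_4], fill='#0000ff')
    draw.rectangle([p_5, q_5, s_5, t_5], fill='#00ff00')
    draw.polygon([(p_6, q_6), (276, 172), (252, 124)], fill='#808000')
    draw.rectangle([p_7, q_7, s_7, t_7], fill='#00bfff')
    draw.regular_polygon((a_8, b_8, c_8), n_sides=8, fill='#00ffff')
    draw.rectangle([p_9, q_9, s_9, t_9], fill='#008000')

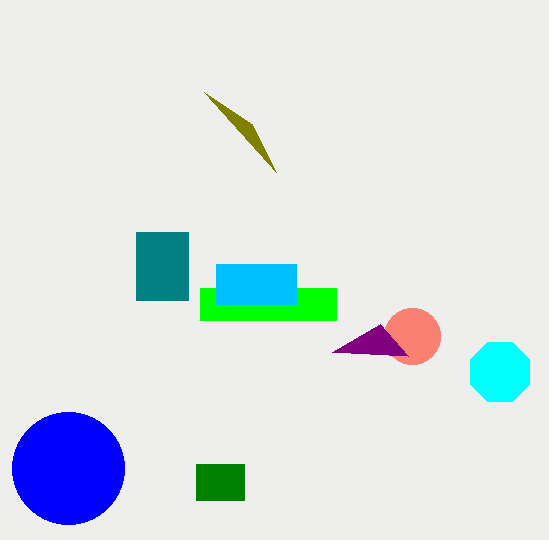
a_1 = 412; b_1 = 336; c_1 = 28; p_2 = 136; q_2 = 232; s_2 = 188; t_2 = 300; p_3 = 408; q_3 = 356; a_4 = 68; c_4 = 56; p_5 = 200; q_5 = 288; s_5 = 336; t_5 = 320; p_6 = 204; q_6 = 92; p_7 = 216; q_7 = 264; s_7 = 296; t_7 = 304; a_8 = 500; b_8 = 372; c_8 = 32; p_9 = 196; q_9 = 464; s_9 = 244; t_9 = 500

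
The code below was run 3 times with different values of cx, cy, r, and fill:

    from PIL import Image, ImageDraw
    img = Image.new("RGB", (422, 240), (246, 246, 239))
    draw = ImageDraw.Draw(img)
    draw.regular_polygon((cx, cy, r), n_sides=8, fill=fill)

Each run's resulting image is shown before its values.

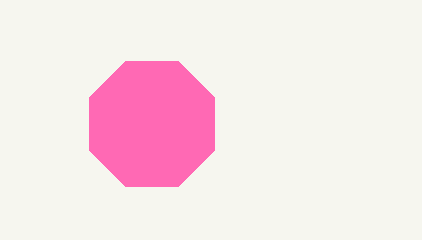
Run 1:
cx = 152, cy = 124, r = 68, fill = 'hotpink'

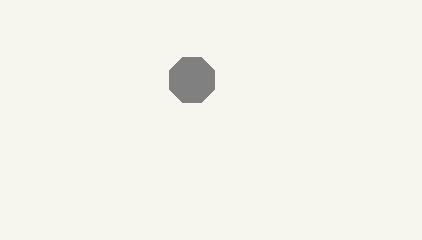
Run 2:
cx = 192, cy = 80, r = 24, fill = 'gray'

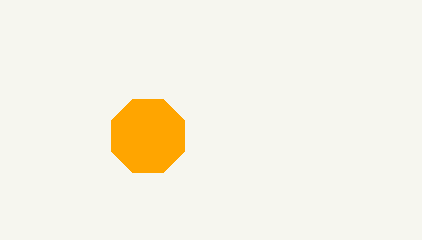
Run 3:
cx = 148
cy = 136
r = 40
fill = 'orange'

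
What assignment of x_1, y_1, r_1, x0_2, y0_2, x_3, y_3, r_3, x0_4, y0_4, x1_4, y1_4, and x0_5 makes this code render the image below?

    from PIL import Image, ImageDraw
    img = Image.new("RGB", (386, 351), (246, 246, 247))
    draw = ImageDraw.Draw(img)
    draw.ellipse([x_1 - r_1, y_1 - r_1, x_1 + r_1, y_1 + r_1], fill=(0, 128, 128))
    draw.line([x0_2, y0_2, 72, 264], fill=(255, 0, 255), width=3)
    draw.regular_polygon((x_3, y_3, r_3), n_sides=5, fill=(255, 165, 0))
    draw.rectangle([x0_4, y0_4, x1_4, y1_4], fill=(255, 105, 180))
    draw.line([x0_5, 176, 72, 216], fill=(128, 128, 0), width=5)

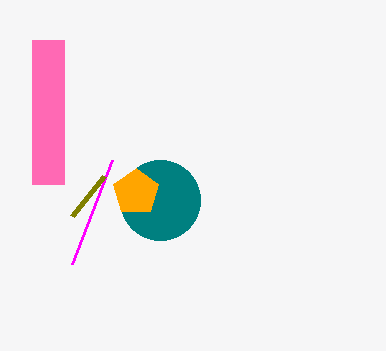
x_1 = 160, y_1 = 200, r_1 = 40, x0_2 = 112, y0_2 = 160, x_3 = 136, y_3 = 192, r_3 = 24, x0_4 = 32, y0_4 = 40, x1_4 = 64, y1_4 = 184, x0_5 = 104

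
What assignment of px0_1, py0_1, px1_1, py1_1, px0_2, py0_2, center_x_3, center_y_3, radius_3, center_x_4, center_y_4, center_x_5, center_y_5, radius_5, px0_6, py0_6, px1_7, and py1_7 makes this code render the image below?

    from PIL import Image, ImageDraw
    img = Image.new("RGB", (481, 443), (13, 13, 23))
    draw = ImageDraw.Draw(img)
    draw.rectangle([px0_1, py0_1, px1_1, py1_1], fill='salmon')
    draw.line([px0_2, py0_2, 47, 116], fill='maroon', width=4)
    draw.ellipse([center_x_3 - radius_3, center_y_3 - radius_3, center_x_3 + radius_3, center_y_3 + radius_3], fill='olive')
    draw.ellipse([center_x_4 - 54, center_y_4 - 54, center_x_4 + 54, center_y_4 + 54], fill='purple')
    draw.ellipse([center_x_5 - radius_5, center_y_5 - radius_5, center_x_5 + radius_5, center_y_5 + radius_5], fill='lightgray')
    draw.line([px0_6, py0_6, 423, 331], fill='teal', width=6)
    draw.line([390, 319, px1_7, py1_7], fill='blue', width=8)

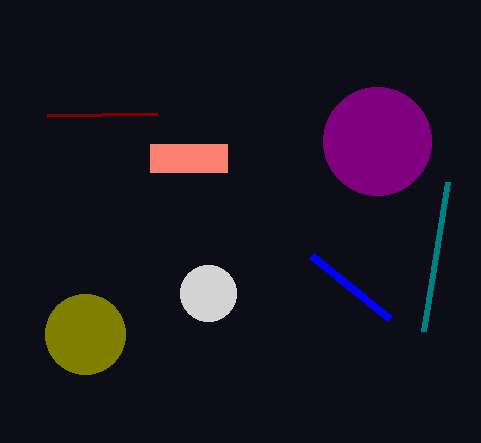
px0_1 = 150
py0_1 = 144
px1_1 = 227
py1_1 = 172
px0_2 = 157
py0_2 = 114
center_x_3 = 85
center_y_3 = 334
radius_3 = 40
center_x_4 = 377
center_y_4 = 141
center_x_5 = 208
center_y_5 = 293
radius_5 = 28
px0_6 = 447
py0_6 = 182
px1_7 = 312
py1_7 = 256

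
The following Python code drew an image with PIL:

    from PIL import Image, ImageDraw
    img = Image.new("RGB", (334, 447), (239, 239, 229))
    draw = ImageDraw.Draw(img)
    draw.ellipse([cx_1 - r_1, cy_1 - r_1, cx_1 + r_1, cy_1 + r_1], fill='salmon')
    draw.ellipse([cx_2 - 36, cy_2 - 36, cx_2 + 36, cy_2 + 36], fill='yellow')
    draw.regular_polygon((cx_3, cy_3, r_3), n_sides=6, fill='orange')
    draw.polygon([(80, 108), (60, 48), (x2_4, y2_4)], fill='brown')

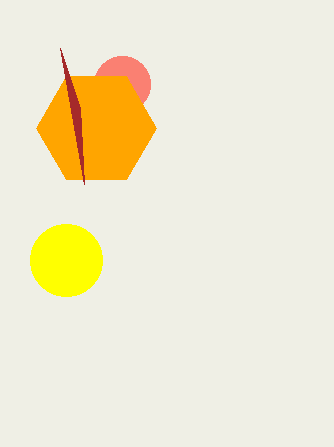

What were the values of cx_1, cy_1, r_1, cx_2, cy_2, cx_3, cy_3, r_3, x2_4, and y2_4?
cx_1 = 122; cy_1 = 84; r_1 = 28; cx_2 = 66; cy_2 = 260; cx_3 = 96; cy_3 = 128; r_3 = 60; x2_4 = 84; y2_4 = 184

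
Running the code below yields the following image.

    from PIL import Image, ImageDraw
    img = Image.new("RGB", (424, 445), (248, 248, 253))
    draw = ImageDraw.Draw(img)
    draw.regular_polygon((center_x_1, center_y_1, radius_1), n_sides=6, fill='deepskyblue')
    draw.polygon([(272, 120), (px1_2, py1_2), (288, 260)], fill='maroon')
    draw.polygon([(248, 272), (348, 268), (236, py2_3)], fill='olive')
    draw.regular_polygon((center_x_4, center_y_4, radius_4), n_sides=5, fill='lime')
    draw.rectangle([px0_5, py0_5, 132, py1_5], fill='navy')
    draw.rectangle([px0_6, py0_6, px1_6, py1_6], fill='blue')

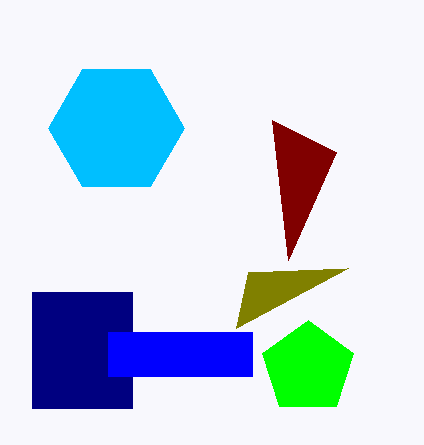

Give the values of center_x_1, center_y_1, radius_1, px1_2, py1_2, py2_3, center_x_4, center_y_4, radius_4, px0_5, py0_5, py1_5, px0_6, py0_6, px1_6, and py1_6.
center_x_1 = 116; center_y_1 = 128; radius_1 = 68; px1_2 = 336; py1_2 = 152; py2_3 = 328; center_x_4 = 308; center_y_4 = 368; radius_4 = 48; px0_5 = 32; py0_5 = 292; py1_5 = 408; px0_6 = 108; py0_6 = 332; px1_6 = 252; py1_6 = 376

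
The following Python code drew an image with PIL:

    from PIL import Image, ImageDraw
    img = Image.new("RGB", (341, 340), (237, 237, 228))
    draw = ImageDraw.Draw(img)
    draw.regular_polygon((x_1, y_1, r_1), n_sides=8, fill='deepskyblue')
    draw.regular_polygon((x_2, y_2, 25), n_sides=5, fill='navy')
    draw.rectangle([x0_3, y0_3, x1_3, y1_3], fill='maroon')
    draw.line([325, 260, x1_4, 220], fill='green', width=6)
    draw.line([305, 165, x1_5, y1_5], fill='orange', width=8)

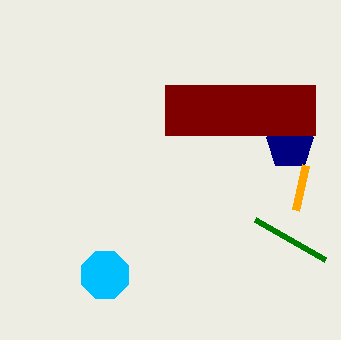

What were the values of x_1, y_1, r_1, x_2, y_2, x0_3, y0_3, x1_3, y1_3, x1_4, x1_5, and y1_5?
x_1 = 105, y_1 = 275, r_1 = 25, x_2 = 290, y_2 = 145, x0_3 = 165, y0_3 = 85, x1_3 = 315, y1_3 = 135, x1_4 = 255, x1_5 = 295, y1_5 = 210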